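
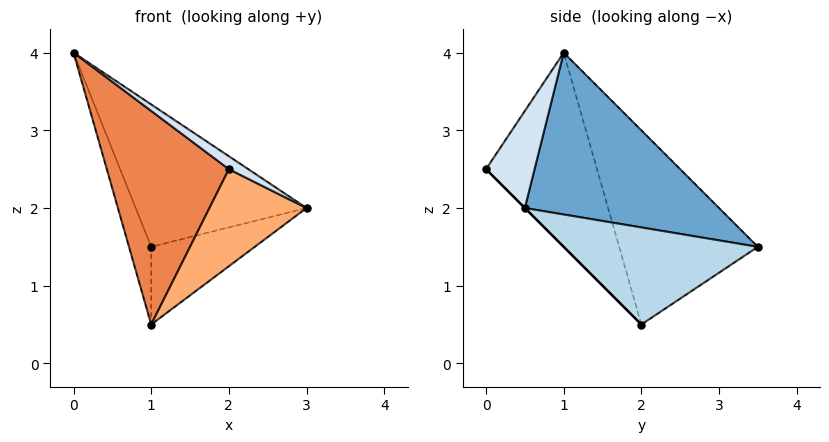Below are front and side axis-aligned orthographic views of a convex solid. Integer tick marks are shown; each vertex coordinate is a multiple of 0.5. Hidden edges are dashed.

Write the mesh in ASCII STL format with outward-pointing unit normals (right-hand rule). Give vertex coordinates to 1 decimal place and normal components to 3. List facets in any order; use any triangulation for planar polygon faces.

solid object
 facet normal 0.541 0.476 0.693
  outer loop
   vertex 1.0 3.5 1.5
   vertex 0.0 1.0 4.0
   vertex 3.0 0.5 2.0
  endloop
 endfacet
 facet normal -0.961 0.154 -0.231
  outer loop
   vertex 1.0 2.0 0.5
   vertex 0.0 1.0 4.0
   vertex 1.0 3.5 1.5
  endloop
 endfacet
 facet normal 0.721 0.384 -0.577
  outer loop
   vertex 1.0 2.0 0.5
   vertex 1.0 3.5 1.5
   vertex 3.0 0.5 2.0
  endloop
 endfacet
 facet normal 0.518 -0.207 0.830
  outer loop
   vertex 2.0 0.0 2.5
   vertex 3.0 0.5 2.0
   vertex 0.0 1.0 4.0
  endloop
 endfacet
 facet normal -0.624 -0.686 -0.374
  outer loop
   vertex 2.0 0.0 2.5
   vertex 0.0 1.0 4.0
   vertex 1.0 2.0 0.5
  endloop
 endfacet
 facet normal 0.000 -0.707 -0.707
  outer loop
   vertex 2.0 0.0 2.5
   vertex 1.0 2.0 0.5
   vertex 3.0 0.5 2.0
  endloop
 endfacet
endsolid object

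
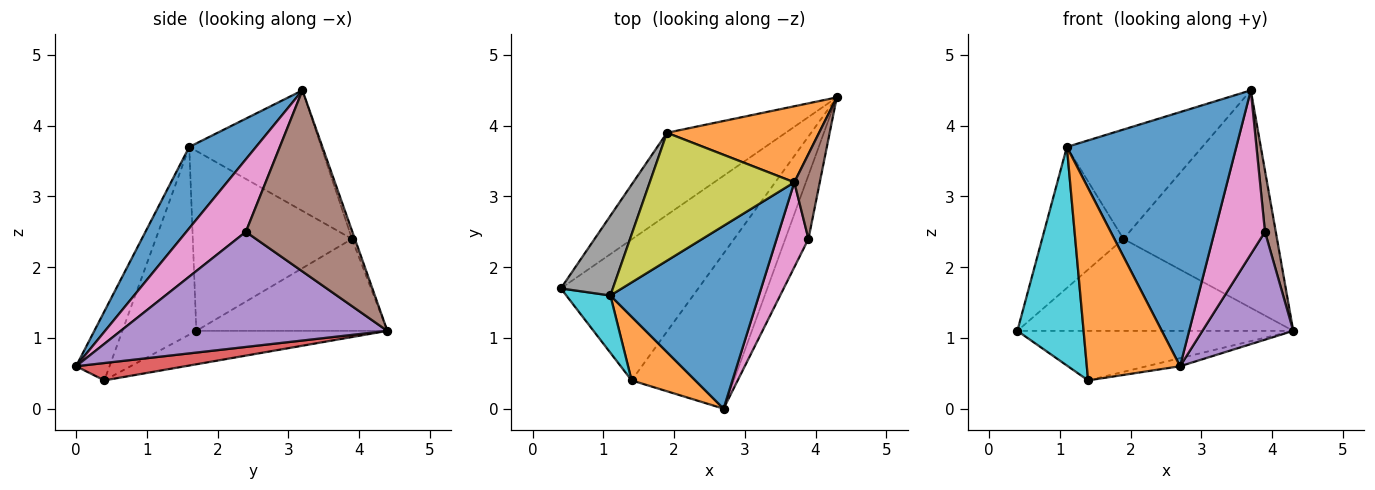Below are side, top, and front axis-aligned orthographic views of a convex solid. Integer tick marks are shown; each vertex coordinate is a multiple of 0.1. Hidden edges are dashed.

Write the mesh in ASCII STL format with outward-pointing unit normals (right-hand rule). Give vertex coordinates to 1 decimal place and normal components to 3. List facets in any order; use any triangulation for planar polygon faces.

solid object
 facet normal -0.459 0.663 -0.592
  outer loop
   vertex 1.9 3.9 2.4
   vertex 4.3 4.4 1.1
   vertex 0.4 1.7 1.1
  endloop
 endfacet
 facet normal -0.018 0.944 0.330
  outer loop
   vertex 1.9 3.9 2.4
   vertex 3.7 3.2 4.5
   vertex 4.3 4.4 1.1
  endloop
 endfacet
 facet normal -0.224 0.323 -0.920
  outer loop
   vertex 1.4 0.4 0.4
   vertex 0.4 1.7 1.1
   vertex 4.3 4.4 1.1
  endloop
 endfacet
 facet normal 0.167 0.051 -0.985
  outer loop
   vertex 1.4 0.4 0.4
   vertex 4.3 4.4 1.1
   vertex 2.7 0.0 0.6
  endloop
 endfacet
 facet normal 0.930 -0.317 -0.187
  outer loop
   vertex 3.9 2.4 2.5
   vertex 2.7 0.0 0.6
   vertex 4.3 4.4 1.1
  endloop
 endfacet
 facet normal 0.985 -0.100 0.139
  outer loop
   vertex 3.9 2.4 2.5
   vertex 4.3 4.4 1.1
   vertex 3.7 3.2 4.5
  endloop
 endfacet
 facet normal 0.723 -0.613 0.318
  outer loop
   vertex 3.9 2.4 2.5
   vertex 3.7 3.2 4.5
   vertex 2.7 0.0 0.6
  endloop
 endfacet
 facet normal -0.862 0.441 0.249
  outer loop
   vertex 1.1 1.6 3.7
   vertex 1.9 3.9 2.4
   vertex 0.4 1.7 1.1
  endloop
 endfacet
 facet normal -0.535 0.549 0.642
  outer loop
   vertex 1.1 1.6 3.7
   vertex 3.7 3.2 4.5
   vertex 1.9 3.9 2.4
  endloop
 endfacet
 facet normal -0.734 -0.657 0.172
  outer loop
   vertex 1.1 1.6 3.7
   vertex 0.4 1.7 1.1
   vertex 1.4 0.4 0.4
  endloop
 endfacet
 facet normal 0.305 -0.773 0.556
  outer loop
   vertex 1.1 1.6 3.7
   vertex 2.7 0.0 0.6
   vertex 3.7 3.2 4.5
  endloop
 endfacet
 facet normal -0.322 -0.899 0.297
  outer loop
   vertex 1.1 1.6 3.7
   vertex 1.4 0.4 0.4
   vertex 2.7 0.0 0.6
  endloop
 endfacet
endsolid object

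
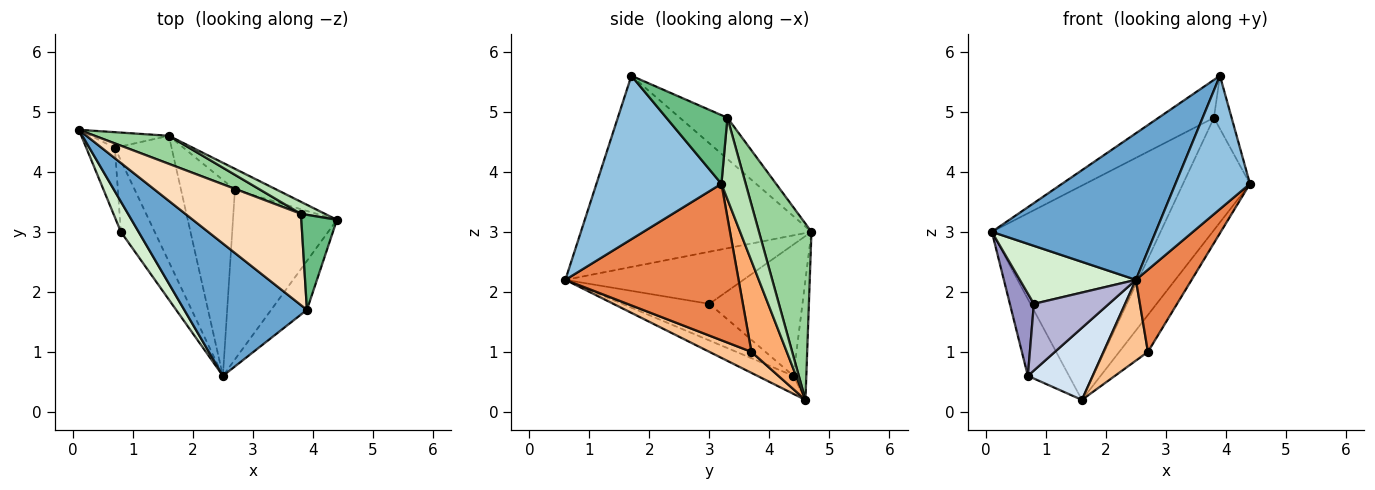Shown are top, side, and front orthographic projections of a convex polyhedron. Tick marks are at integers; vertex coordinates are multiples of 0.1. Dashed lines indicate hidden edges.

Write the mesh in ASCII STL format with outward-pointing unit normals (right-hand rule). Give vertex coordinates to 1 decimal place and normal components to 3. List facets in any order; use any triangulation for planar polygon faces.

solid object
 facet normal -0.722 -0.513 0.463
  outer loop
   vertex 3.9 1.7 5.6
   vertex 0.1 4.7 3.0
   vertex 2.5 0.6 2.2
  endloop
 endfacet
 facet normal 0.844 -0.503 -0.185
  outer loop
   vertex 3.9 1.7 5.6
   vertex 2.5 0.6 2.2
   vertex 4.4 3.2 3.8
  endloop
 endfacet
 facet normal -0.293 0.937 -0.190
  outer loop
   vertex 0.7 4.4 0.6
   vertex 0.1 4.7 3.0
   vertex 1.6 4.6 0.2
  endloop
 endfacet
 facet normal -0.266 -0.478 -0.837
  outer loop
   vertex 0.7 4.4 0.6
   vertex 1.6 4.6 0.2
   vertex 2.5 0.6 2.2
  endloop
 endfacet
 facet normal 0.804 -0.259 -0.535
  outer loop
   vertex 2.7 3.7 1.0
   vertex 4.4 3.2 3.8
   vertex 2.5 0.6 2.2
  endloop
 endfacet
 facet normal 0.731 0.593 -0.338
  outer loop
   vertex 2.7 3.7 1.0
   vertex 1.6 4.6 0.2
   vertex 4.4 3.2 3.8
  endloop
 endfacet
 facet normal 0.339 -0.359 -0.870
  outer loop
   vertex 2.7 3.7 1.0
   vertex 2.5 0.6 2.2
   vertex 1.6 4.6 0.2
  endloop
 endfacet
 facet normal -0.313 0.364 0.877
  outer loop
   vertex 3.8 3.3 4.9
   vertex 0.1 4.7 3.0
   vertex 3.9 1.7 5.6
  endloop
 endfacet
 facet normal 0.860 0.249 0.446
  outer loop
   vertex 3.8 3.3 4.9
   vertex 3.9 1.7 5.6
   vertex 4.4 3.2 3.8
  endloop
 endfacet
 facet normal 0.295 0.947 0.124
  outer loop
   vertex 3.8 3.3 4.9
   vertex 1.6 4.6 0.2
   vertex 0.1 4.7 3.0
  endloop
 endfacet
 facet normal 0.339 0.935 0.100
  outer loop
   vertex 3.8 3.3 4.9
   vertex 4.4 3.2 3.8
   vertex 1.6 4.6 0.2
  endloop
 endfacet
 facet normal -0.806 -0.525 0.274
  outer loop
   vertex 0.8 3.0 1.8
   vertex 2.5 0.6 2.2
   vertex 0.1 4.7 3.0
  endloop
 endfacet
 facet normal -0.947 -0.245 -0.206
  outer loop
   vertex 0.8 3.0 1.8
   vertex 0.1 4.7 3.0
   vertex 0.7 4.4 0.6
  endloop
 endfacet
 facet normal -0.621 -0.535 -0.573
  outer loop
   vertex 0.8 3.0 1.8
   vertex 0.7 4.4 0.6
   vertex 2.5 0.6 2.2
  endloop
 endfacet
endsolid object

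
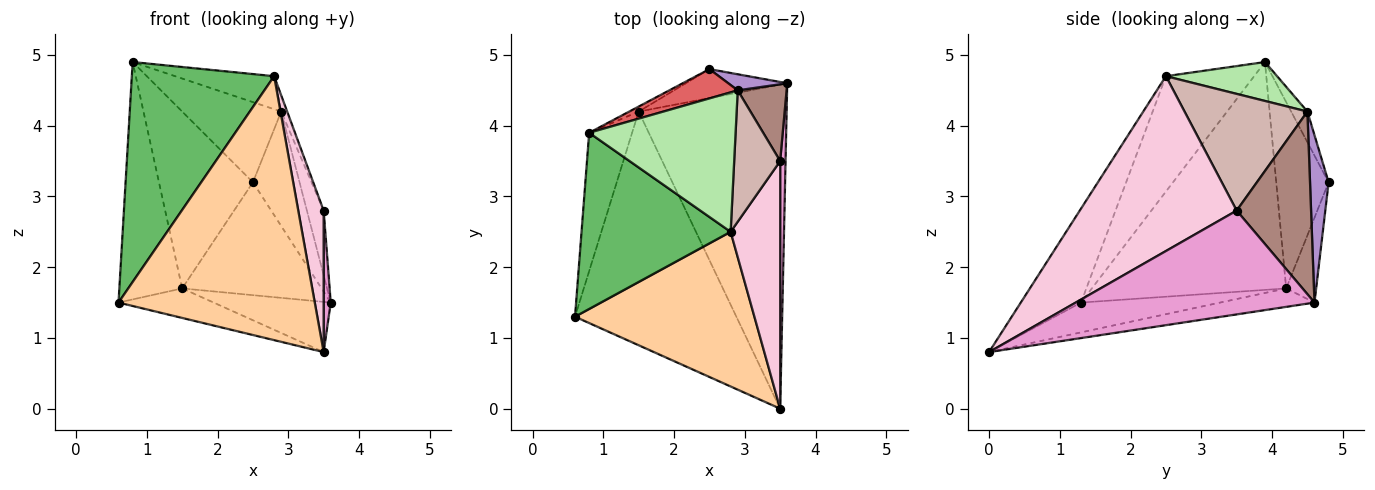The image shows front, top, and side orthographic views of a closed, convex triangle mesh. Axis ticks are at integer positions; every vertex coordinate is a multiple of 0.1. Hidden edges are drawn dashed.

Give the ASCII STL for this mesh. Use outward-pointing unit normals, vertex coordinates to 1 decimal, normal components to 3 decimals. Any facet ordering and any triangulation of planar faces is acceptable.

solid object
 facet normal -0.180 0.123 -0.976
  outer loop
   vertex 1.5 4.2 1.7
   vertex 3.5 0.0 0.8
   vertex 0.6 1.3 1.5
  endloop
 endfacet
 facet normal -0.122 0.152 -0.981
  outer loop
   vertex 1.5 4.2 1.7
   vertex 3.6 4.6 1.5
   vertex 3.5 0.0 0.8
  endloop
 endfacet
 facet normal -0.937 0.303 -0.176
  outer loop
   vertex 1.5 4.2 1.7
   vertex 0.6 1.3 1.5
   vertex 0.8 3.9 4.9
  endloop
 endfacet
 facet normal -0.256 -0.834 0.489
  outer loop
   vertex 2.8 2.5 4.7
   vertex 0.6 1.3 1.5
   vertex 3.5 0.0 0.8
  endloop
 endfacet
 facet normal -0.435 -0.703 0.563
  outer loop
   vertex 2.8 2.5 4.7
   vertex 0.8 3.9 4.9
   vertex 0.6 1.3 1.5
  endloop
 endfacet
 facet normal 0.250 0.223 0.942
  outer loop
   vertex 2.8 2.5 4.7
   vertex 2.9 4.5 4.2
   vertex 0.8 3.9 4.9
  endloop
 endfacet
 facet normal -0.152 0.928 0.339
  outer loop
   vertex 2.5 4.8 3.2
   vertex 0.8 3.9 4.9
   vertex 2.9 4.5 4.2
  endloop
 endfacet
 facet normal -0.487 0.873 -0.025
  outer loop
   vertex 2.5 4.8 3.2
   vertex 1.5 4.2 1.7
   vertex 0.8 3.9 4.9
  endloop
 endfacet
 facet normal 0.367 0.921 0.129
  outer loop
   vertex 2.5 4.8 3.2
   vertex 2.9 4.5 4.2
   vertex 3.6 4.6 1.5
  endloop
 endfacet
 facet normal -0.204 0.948 -0.243
  outer loop
   vertex 2.5 4.8 3.2
   vertex 3.6 4.6 1.5
   vertex 1.5 4.2 1.7
  endloop
 endfacet
 facet normal 0.944 0.213 0.253
  outer loop
   vertex 3.5 3.5 2.8
   vertex 3.6 4.6 1.5
   vertex 2.9 4.5 4.2
  endloop
 endfacet
 facet normal 0.929 0.045 0.366
  outer loop
   vertex 3.5 3.5 2.8
   vertex 2.9 4.5 4.2
   vertex 2.8 2.5 4.7
  endloop
 endfacet
 facet normal 0.998 -0.030 0.052
  outer loop
   vertex 3.5 3.5 2.8
   vertex 3.5 0.0 0.8
   vertex 3.6 4.6 1.5
  endloop
 endfacet
 facet normal 0.951 -0.154 0.269
  outer loop
   vertex 3.5 3.5 2.8
   vertex 2.8 2.5 4.7
   vertex 3.5 0.0 0.8
  endloop
 endfacet
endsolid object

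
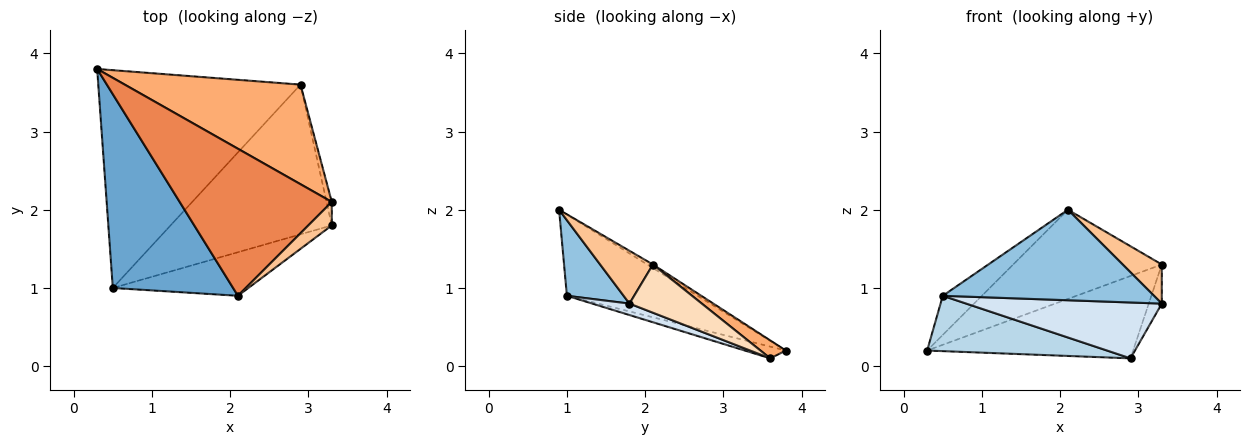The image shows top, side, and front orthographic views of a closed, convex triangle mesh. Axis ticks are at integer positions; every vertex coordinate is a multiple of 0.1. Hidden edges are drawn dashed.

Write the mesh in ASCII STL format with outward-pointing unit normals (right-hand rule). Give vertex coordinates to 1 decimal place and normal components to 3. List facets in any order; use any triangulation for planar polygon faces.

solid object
 facet normal -0.552 0.165 0.818
  outer loop
   vertex 0.5 1.0 0.9
   vertex 2.1 0.9 2.0
   vertex 0.3 3.8 0.2
  endloop
 endfacet
 facet normal 0.235 -0.876 -0.422
  outer loop
   vertex 0.5 1.0 0.9
   vertex 3.3 1.8 0.8
   vertex 2.1 0.9 2.0
  endloop
 endfacet
 facet normal -0.056 -0.246 -0.968
  outer loop
   vertex 0.5 1.0 0.9
   vertex 0.3 3.8 0.2
   vertex 2.9 3.6 0.1
  endloop
 endfacet
 facet normal 0.066 -0.349 -0.935
  outer loop
   vertex 0.5 1.0 0.9
   vertex 2.9 3.6 0.1
   vertex 3.3 1.8 0.8
  endloop
 endfacet
 facet normal -0.020 0.518 0.855
  outer loop
   vertex 3.3 2.1 1.3
   vertex 0.3 3.8 0.2
   vertex 2.1 0.9 2.0
  endloop
 endfacet
 facet normal 0.078 0.635 0.768
  outer loop
   vertex 3.3 2.1 1.3
   vertex 2.9 3.6 0.1
   vertex 0.3 3.8 0.2
  endloop
 endfacet
 facet normal 0.757 -0.561 0.336
  outer loop
   vertex 3.3 2.1 1.3
   vertex 2.1 0.9 2.0
   vertex 3.3 1.8 0.8
  endloop
 endfacet
 facet normal 0.979 0.176 -0.106
  outer loop
   vertex 3.3 2.1 1.3
   vertex 3.3 1.8 0.8
   vertex 2.9 3.6 0.1
  endloop
 endfacet
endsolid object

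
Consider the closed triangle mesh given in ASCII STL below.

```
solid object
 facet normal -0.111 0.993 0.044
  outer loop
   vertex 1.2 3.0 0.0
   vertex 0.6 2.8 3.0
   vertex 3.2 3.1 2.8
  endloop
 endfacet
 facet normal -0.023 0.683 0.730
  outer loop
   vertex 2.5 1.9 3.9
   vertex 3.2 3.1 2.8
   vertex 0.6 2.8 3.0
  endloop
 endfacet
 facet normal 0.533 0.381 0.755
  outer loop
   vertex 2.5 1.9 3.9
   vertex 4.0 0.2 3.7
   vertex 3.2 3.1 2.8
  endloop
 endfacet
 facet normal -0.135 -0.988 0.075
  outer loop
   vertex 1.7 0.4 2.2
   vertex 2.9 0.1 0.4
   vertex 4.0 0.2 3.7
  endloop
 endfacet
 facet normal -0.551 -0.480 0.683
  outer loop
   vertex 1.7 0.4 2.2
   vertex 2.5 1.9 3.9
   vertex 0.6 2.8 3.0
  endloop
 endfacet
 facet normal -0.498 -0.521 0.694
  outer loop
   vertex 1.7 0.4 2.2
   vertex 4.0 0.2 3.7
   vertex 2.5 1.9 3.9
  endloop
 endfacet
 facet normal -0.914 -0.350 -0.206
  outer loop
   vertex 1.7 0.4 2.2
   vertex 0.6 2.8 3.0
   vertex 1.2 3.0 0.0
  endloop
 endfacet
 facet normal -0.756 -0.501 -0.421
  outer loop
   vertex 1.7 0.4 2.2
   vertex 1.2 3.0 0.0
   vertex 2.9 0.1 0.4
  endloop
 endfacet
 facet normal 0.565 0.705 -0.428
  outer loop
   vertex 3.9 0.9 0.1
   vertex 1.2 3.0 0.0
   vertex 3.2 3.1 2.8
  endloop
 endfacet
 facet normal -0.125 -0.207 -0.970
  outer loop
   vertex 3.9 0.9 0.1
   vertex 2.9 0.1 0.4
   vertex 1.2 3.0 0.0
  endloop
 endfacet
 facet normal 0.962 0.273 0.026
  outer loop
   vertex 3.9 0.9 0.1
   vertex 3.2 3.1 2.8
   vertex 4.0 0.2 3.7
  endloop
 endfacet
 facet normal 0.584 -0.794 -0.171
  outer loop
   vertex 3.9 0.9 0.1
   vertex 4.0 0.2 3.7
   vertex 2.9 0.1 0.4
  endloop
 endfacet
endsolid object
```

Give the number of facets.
12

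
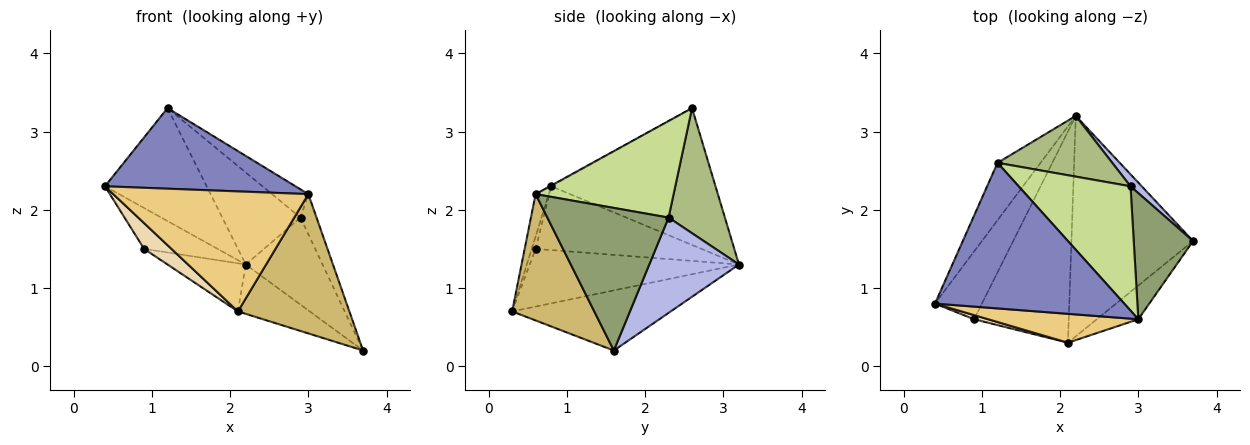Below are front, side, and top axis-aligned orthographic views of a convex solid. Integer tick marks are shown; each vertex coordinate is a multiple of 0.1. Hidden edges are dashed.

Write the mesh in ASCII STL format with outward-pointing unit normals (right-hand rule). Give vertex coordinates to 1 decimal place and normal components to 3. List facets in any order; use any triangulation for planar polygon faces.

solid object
 facet normal -0.821 0.509 -0.258
  outer loop
   vertex 1.2 2.6 3.3
   vertex 2.2 3.2 1.3
   vertex 0.4 0.8 2.3
  endloop
 endfacet
 facet normal -0.004 -0.484 0.875
  outer loop
   vertex 3.0 0.6 2.2
   vertex 1.2 2.6 3.3
   vertex 0.4 0.8 2.3
  endloop
 endfacet
 facet normal -0.759 0.336 -0.558
  outer loop
   vertex 0.9 0.6 1.5
   vertex 0.4 0.8 2.3
   vertex 2.2 3.2 1.3
  endloop
 endfacet
 facet normal 0.757 0.648 0.089
  outer loop
   vertex 2.9 2.3 1.9
   vertex 3.7 1.6 0.2
   vertex 2.2 3.2 1.3
  endloop
 endfacet
 facet normal 0.916 0.121 0.381
  outer loop
   vertex 2.9 2.3 1.9
   vertex 3.0 0.6 2.2
   vertex 3.7 1.6 0.2
  endloop
 endfacet
 facet normal 0.515 0.715 0.472
  outer loop
   vertex 2.9 2.3 1.9
   vertex 2.2 3.2 1.3
   vertex 1.2 2.6 3.3
  endloop
 endfacet
 facet normal 0.644 0.170 0.746
  outer loop
   vertex 2.9 2.3 1.9
   vertex 1.2 2.6 3.3
   vertex 3.0 0.6 2.2
  endloop
 endfacet
 facet normal -0.435 0.197 -0.879
  outer loop
   vertex 2.1 0.3 0.7
   vertex 2.2 3.2 1.3
   vertex 3.7 1.6 0.2
  endloop
 endfacet
 facet normal -0.511 0.191 -0.838
  outer loop
   vertex 2.1 0.3 0.7
   vertex 0.9 0.6 1.5
   vertex 2.2 3.2 1.3
  endloop
 endfacet
 facet normal 0.582 -0.790 -0.191
  outer loop
   vertex 2.1 0.3 0.7
   vertex 3.7 1.6 0.2
   vertex 3.0 0.6 2.2
  endloop
 endfacet
 facet normal -0.066 -0.970 0.233
  outer loop
   vertex 2.1 0.3 0.7
   vertex 3.0 0.6 2.2
   vertex 0.4 0.8 2.3
  endloop
 endfacet
 facet normal -0.140 -0.978 0.157
  outer loop
   vertex 2.1 0.3 0.7
   vertex 0.4 0.8 2.3
   vertex 0.9 0.6 1.5
  endloop
 endfacet
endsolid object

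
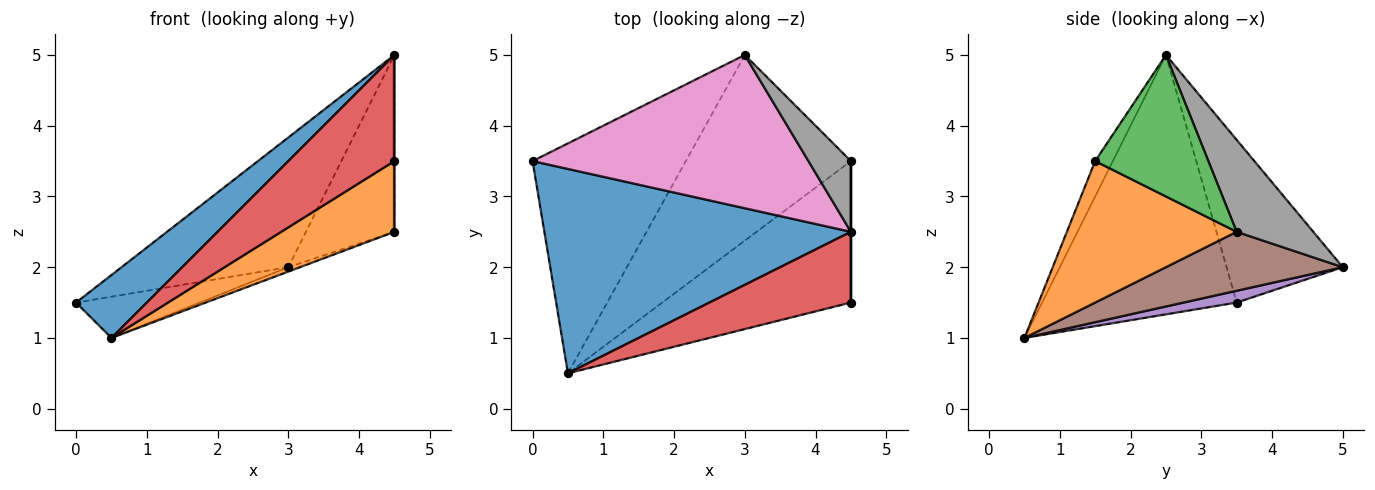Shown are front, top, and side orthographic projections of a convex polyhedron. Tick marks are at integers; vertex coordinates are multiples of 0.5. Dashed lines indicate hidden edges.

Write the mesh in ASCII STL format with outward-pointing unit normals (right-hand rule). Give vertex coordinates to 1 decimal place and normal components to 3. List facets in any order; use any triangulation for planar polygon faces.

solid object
 facet normal -0.629 -0.229 0.743
  outer loop
   vertex 4.5 2.5 5.0
   vertex 0.0 3.5 1.5
   vertex 0.5 0.5 1.0
  endloop
 endfacet
 facet normal 0.557 -0.371 -0.743
  outer loop
   vertex 4.5 1.5 3.5
   vertex 0.5 0.5 1.0
   vertex 4.5 3.5 2.5
  endloop
 endfacet
 facet normal 1.000 0.000 0.000
  outer loop
   vertex 4.5 1.5 3.5
   vertex 4.5 3.5 2.5
   vertex 4.5 2.5 5.0
  endloop
 endfacet
 facet normal -0.137 -0.824 0.549
  outer loop
   vertex 4.5 1.5 3.5
   vertex 4.5 2.5 5.0
   vertex 0.5 0.5 1.0
  endloop
 endfacet
 facet normal 0.075 0.176 -0.981
  outer loop
   vertex 3.0 5.0 2.0
   vertex 0.5 0.5 1.0
   vertex 0.0 3.5 1.5
  endloop
 endfacet
 facet normal 0.336 0.022 -0.942
  outer loop
   vertex 3.0 5.0 2.0
   vertex 4.5 3.5 2.5
   vertex 0.5 0.5 1.0
  endloop
 endfacet
 facet normal -0.411 0.589 0.696
  outer loop
   vertex 3.0 5.0 2.0
   vertex 0.0 3.5 1.5
   vertex 4.5 2.5 5.0
  endloop
 endfacet
 facet normal 0.627 0.723 0.289
  outer loop
   vertex 3.0 5.0 2.0
   vertex 4.5 2.5 5.0
   vertex 4.5 3.5 2.5
  endloop
 endfacet
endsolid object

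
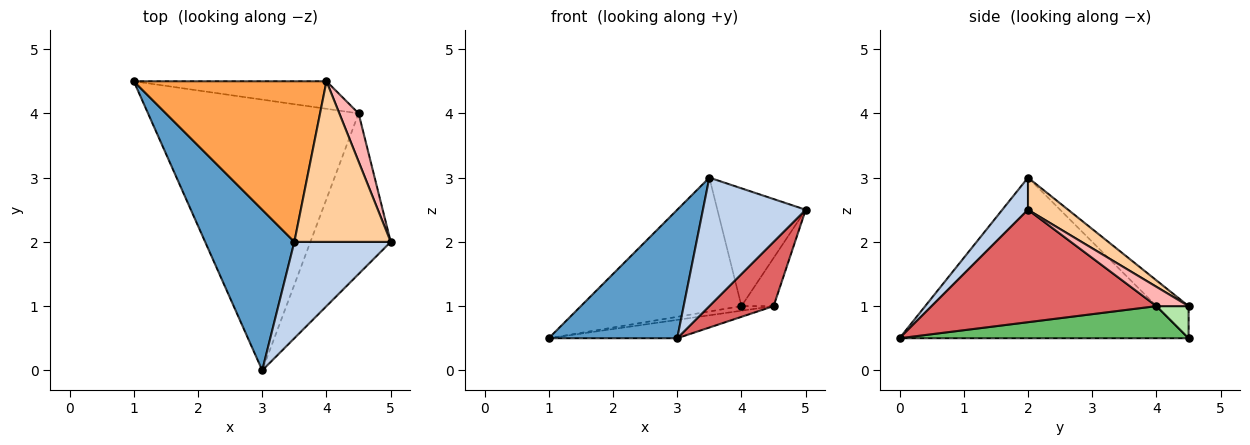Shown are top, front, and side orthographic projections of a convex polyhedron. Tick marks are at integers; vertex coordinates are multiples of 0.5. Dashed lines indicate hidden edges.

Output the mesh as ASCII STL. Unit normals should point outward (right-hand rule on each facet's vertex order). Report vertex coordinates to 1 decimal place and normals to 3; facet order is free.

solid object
 facet normal -0.815 -0.362 0.453
  outer loop
   vertex 3.5 2.0 3.0
   vertex 1.0 4.5 0.5
   vertex 3.0 0.0 0.5
  endloop
 endfacet
 facet normal 0.196 -0.784 0.588
  outer loop
   vertex 3.5 2.0 3.0
   vertex 3.0 0.0 0.5
   vertex 5.0 2.0 2.5
  endloop
 endfacet
 facet normal -0.127 0.635 0.762
  outer loop
   vertex 3.5 2.0 3.0
   vertex 4.0 4.5 1.0
   vertex 1.0 4.5 0.5
  endloop
 endfacet
 facet normal 0.260 0.571 0.779
  outer loop
   vertex 3.5 2.0 3.0
   vertex 5.0 2.0 2.5
   vertex 4.0 4.5 1.0
  endloop
 endfacet
 facet normal 0.150 0.067 -0.986
  outer loop
   vertex 4.5 4.0 1.0
   vertex 3.0 0.0 0.5
   vertex 1.0 4.5 0.5
  endloop
 endfacet
 facet normal 0.162 0.162 -0.973
  outer loop
   vertex 4.5 4.0 1.0
   vertex 1.0 4.5 0.5
   vertex 4.0 4.5 1.0
  endloop
 endfacet
 facet normal 0.793 -0.226 -0.566
  outer loop
   vertex 4.5 4.0 1.0
   vertex 5.0 2.0 2.5
   vertex 3.0 0.0 0.5
  endloop
 endfacet
 facet normal 0.577 0.577 0.577
  outer loop
   vertex 4.5 4.0 1.0
   vertex 4.0 4.5 1.0
   vertex 5.0 2.0 2.5
  endloop
 endfacet
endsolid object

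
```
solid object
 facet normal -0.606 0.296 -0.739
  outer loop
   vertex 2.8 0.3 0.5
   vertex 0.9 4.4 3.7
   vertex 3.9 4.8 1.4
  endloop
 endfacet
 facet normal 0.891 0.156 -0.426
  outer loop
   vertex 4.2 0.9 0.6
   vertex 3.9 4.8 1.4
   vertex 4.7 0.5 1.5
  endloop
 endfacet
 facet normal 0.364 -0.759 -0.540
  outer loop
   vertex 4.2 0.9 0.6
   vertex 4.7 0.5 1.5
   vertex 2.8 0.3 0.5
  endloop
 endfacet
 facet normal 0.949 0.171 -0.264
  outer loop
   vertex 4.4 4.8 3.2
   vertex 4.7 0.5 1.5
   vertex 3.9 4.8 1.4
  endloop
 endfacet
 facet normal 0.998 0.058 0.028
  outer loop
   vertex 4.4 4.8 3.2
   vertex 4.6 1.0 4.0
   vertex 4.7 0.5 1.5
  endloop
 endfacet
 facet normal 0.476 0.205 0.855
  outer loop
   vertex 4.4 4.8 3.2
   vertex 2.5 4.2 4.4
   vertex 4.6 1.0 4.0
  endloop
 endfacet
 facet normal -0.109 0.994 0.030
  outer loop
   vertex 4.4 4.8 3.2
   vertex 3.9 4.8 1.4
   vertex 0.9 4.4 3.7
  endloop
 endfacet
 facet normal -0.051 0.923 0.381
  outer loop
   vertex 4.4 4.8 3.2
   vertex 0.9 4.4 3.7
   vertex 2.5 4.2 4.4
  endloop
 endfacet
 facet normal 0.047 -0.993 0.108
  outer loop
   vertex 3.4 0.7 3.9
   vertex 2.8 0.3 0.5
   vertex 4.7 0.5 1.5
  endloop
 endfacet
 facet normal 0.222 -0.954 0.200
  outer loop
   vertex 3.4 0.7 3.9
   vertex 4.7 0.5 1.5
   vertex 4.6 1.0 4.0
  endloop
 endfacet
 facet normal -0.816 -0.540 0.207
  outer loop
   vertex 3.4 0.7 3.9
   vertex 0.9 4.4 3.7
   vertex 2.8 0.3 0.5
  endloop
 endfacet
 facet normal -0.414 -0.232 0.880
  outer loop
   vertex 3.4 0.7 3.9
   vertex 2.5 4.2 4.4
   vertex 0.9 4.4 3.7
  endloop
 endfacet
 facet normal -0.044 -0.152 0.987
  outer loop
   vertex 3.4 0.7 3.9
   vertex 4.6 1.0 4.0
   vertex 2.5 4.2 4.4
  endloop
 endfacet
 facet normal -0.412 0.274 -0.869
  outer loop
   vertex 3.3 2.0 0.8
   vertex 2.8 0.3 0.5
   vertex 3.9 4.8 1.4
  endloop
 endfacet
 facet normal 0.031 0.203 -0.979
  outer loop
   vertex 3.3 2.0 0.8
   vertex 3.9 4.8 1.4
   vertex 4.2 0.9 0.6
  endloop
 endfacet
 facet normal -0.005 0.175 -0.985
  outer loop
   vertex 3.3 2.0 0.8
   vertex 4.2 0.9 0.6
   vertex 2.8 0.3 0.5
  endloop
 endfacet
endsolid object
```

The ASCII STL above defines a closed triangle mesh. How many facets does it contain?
16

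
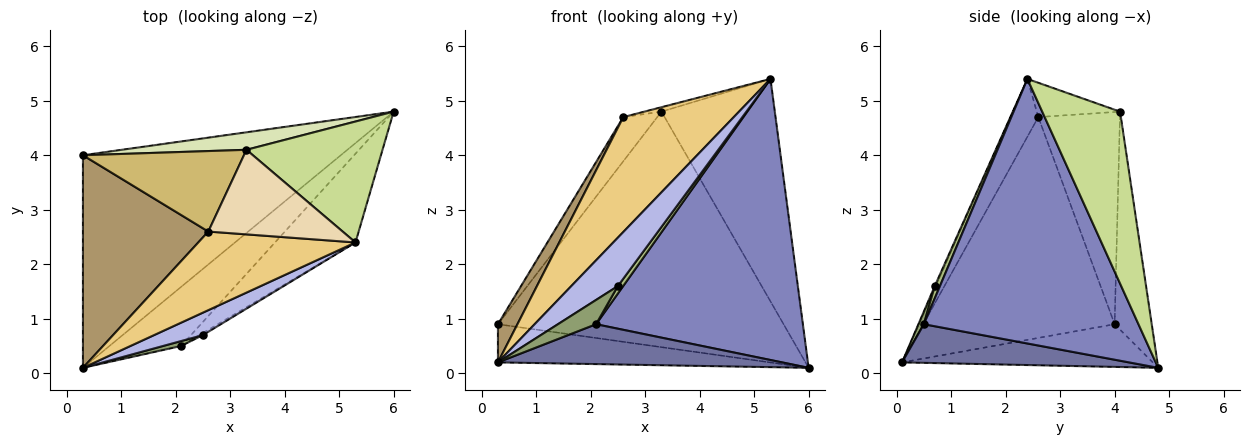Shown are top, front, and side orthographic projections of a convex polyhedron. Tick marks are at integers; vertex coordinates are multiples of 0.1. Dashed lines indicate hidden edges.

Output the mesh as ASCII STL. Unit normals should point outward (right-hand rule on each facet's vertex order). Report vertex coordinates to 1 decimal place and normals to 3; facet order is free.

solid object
 facet normal 0.408 -0.511 -0.757
  outer loop
   vertex 2.1 0.5 0.9
   vertex 0.3 0.1 0.2
   vertex 6.0 4.8 0.1
  endloop
 endfacet
 facet normal 0.703 -0.678 -0.214
  outer loop
   vertex 2.1 0.5 0.9
   vertex 6.0 4.8 0.1
   vertex 5.3 2.4 5.4
  endloop
 endfacet
 facet normal -0.161 0.174 -0.971
  outer loop
   vertex 0.3 4.0 0.9
   vertex 6.0 4.8 0.1
   vertex 0.3 0.1 0.2
  endloop
 endfacet
 facet normal -0.020 -0.907 0.421
  outer loop
   vertex 2.5 0.7 1.6
   vertex 5.3 2.4 5.4
   vertex 0.3 0.1 0.2
  endloop
 endfacet
 facet normal 0.139 -0.970 0.198
  outer loop
   vertex 2.5 0.7 1.6
   vertex 0.3 0.1 0.2
   vertex 2.1 0.5 0.9
  endloop
 endfacet
 facet normal 0.686 -0.702 -0.191
  outer loop
   vertex 2.5 0.7 1.6
   vertex 2.1 0.5 0.9
   vertex 5.3 2.4 5.4
  endloop
 endfacet
 facet normal 0.517 0.752 0.409
  outer loop
   vertex 3.3 4.1 4.8
   vertex 5.3 2.4 5.4
   vertex 6.0 4.8 0.1
  endloop
 endfacet
 facet normal -0.128 0.989 0.073
  outer loop
   vertex 3.3 4.1 4.8
   vertex 6.0 4.8 0.1
   vertex 0.3 4.0 0.9
  endloop
 endfacet
 facet normal -0.866 -0.088 0.492
  outer loop
   vertex 2.6 2.6 4.7
   vertex 0.3 4.0 0.9
   vertex 0.3 0.1 0.2
  endloop
 endfacet
 facet normal -0.756 0.315 0.574
  outer loop
   vertex 2.6 2.6 4.7
   vertex 3.3 4.1 4.8
   vertex 0.3 4.0 0.9
  endloop
 endfacet
 facet normal -0.203 -0.808 0.553
  outer loop
   vertex 2.6 2.6 4.7
   vertex 0.3 0.1 0.2
   vertex 5.3 2.4 5.4
  endloop
 endfacet
 facet normal -0.247 0.051 0.968
  outer loop
   vertex 2.6 2.6 4.7
   vertex 5.3 2.4 5.4
   vertex 3.3 4.1 4.8
  endloop
 endfacet
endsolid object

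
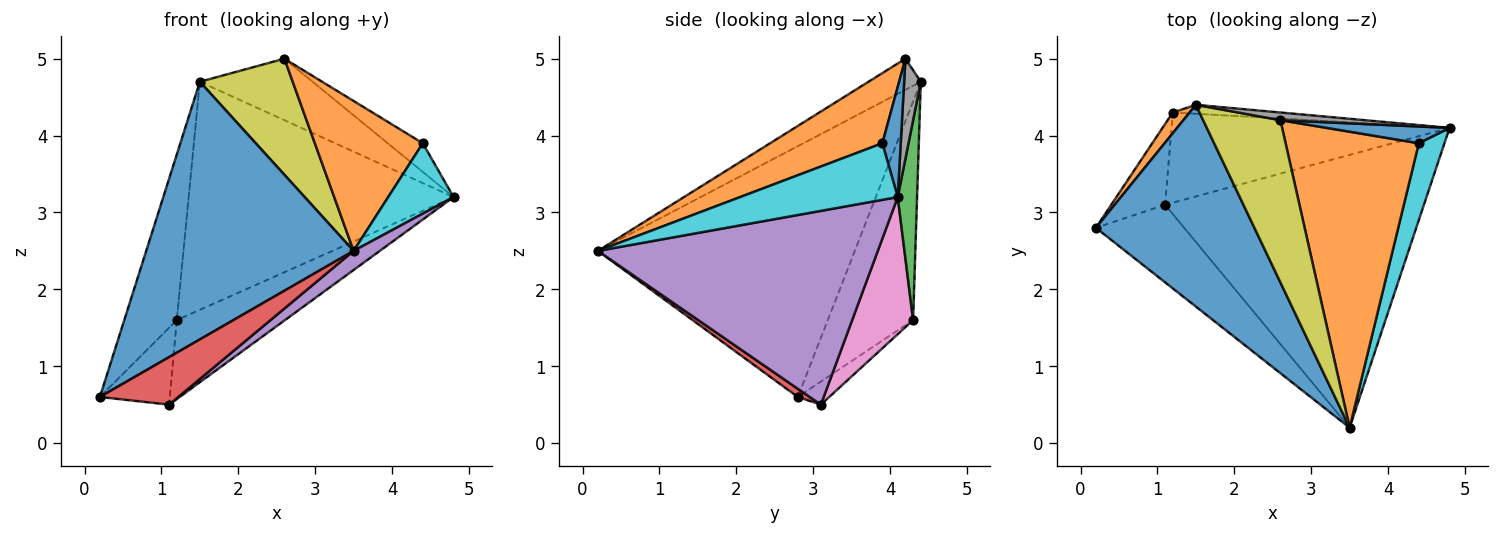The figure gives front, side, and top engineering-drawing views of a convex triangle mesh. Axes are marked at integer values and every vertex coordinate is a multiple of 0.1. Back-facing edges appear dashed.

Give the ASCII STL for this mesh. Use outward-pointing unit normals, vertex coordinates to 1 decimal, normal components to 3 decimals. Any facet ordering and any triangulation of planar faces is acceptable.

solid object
 facet normal -0.698 -0.564 0.441
  outer loop
   vertex 1.5 4.4 4.7
   vertex 0.2 2.8 0.6
   vertex 3.5 0.2 2.5
  endloop
 endfacet
 facet normal -0.850 0.523 0.065
  outer loop
   vertex 1.2 4.3 1.6
   vertex 0.2 2.8 0.6
   vertex 1.5 4.4 4.7
  endloop
 endfacet
 facet normal 0.073 0.997 -0.039
  outer loop
   vertex 1.2 4.3 1.6
   vertex 1.5 4.4 4.7
   vertex 4.8 4.1 3.2
  endloop
 endfacet
 facet normal 0.079 -0.521 -0.850
  outer loop
   vertex 1.1 3.1 0.5
   vertex 3.5 0.2 2.5
   vertex 0.2 2.8 0.6
  endloop
 endfacet
 facet normal 0.598 -0.056 -0.799
  outer loop
   vertex 1.1 3.1 0.5
   vertex 4.8 4.1 3.2
   vertex 3.5 0.2 2.5
  endloop
 endfacet
 facet normal -0.296 0.659 -0.692
  outer loop
   vertex 1.1 3.1 0.5
   vertex 0.2 2.8 0.6
   vertex 1.2 4.3 1.6
  endloop
 endfacet
 facet normal 0.348 0.618 -0.705
  outer loop
   vertex 1.1 3.1 0.5
   vertex 1.2 4.3 1.6
   vertex 4.8 4.1 3.2
  endloop
 endfacet
 facet normal 0.145 0.982 0.123
  outer loop
   vertex 2.6 4.2 5.0
   vertex 4.8 4.1 3.2
   vertex 1.5 4.4 4.7
  endloop
 endfacet
 facet normal -0.311 -0.553 0.773
  outer loop
   vertex 2.6 4.2 5.0
   vertex 1.5 4.4 4.7
   vertex 3.5 0.2 2.5
  endloop
 endfacet
 facet normal 0.852 -0.353 0.386
  outer loop
   vertex 4.4 3.9 3.9
   vertex 3.5 0.2 2.5
   vertex 4.8 4.1 3.2
  endloop
 endfacet
 facet normal 0.412 0.786 0.460
  outer loop
   vertex 4.4 3.9 3.9
   vertex 4.8 4.1 3.2
   vertex 2.6 4.2 5.0
  endloop
 endfacet
 facet normal 0.425 -0.409 0.807
  outer loop
   vertex 4.4 3.9 3.9
   vertex 2.6 4.2 5.0
   vertex 3.5 0.2 2.5
  endloop
 endfacet
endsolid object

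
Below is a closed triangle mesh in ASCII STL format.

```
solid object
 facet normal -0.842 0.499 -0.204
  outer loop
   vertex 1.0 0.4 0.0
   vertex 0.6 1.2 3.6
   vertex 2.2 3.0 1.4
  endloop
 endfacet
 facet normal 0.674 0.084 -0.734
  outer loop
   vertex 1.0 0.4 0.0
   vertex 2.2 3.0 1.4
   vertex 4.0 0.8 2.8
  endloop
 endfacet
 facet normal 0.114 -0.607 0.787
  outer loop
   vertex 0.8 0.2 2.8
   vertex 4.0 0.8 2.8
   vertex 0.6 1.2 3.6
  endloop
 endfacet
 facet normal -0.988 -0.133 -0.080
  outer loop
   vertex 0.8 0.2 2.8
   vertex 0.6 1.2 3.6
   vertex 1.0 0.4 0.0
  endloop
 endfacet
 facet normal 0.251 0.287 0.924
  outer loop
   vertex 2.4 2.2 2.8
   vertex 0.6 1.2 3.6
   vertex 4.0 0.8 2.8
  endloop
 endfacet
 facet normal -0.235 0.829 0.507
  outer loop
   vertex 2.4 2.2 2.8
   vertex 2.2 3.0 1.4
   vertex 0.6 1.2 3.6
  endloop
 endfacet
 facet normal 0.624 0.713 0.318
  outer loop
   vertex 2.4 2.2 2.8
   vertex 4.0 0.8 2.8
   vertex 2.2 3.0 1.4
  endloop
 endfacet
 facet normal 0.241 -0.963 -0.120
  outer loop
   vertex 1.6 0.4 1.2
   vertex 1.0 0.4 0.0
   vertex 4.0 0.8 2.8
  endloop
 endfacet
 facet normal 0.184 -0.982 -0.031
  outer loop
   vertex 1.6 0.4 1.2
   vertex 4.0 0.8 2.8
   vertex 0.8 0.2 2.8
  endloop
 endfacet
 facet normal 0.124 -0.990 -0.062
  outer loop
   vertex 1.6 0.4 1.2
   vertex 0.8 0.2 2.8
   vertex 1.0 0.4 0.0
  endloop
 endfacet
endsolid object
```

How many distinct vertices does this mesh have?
7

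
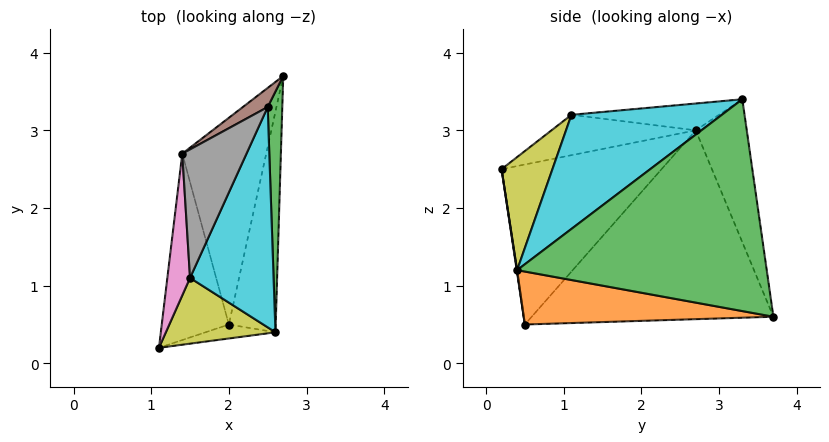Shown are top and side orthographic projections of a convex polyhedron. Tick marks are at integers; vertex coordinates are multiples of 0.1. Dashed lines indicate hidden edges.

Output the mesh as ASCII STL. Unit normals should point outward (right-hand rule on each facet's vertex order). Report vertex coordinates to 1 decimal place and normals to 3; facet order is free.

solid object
 facet normal 0.005 -0.989 -0.146
  outer loop
   vertex 2.6 0.4 1.2
   vertex 1.1 0.2 2.5
   vertex 2.0 0.5 0.5
  endloop
 endfacet
 facet normal 0.742 -0.142 -0.656
  outer loop
   vertex 2.6 0.4 1.2
   vertex 2.0 0.5 0.5
   vertex 2.7 3.7 0.6
  endloop
 endfacet
 facet normal 0.997 -0.018 0.069
  outer loop
   vertex 2.6 0.4 1.2
   vertex 2.7 3.7 0.6
   vertex 2.5 3.3 3.4
  endloop
 endfacet
 facet normal -0.906 0.185 -0.380
  outer loop
   vertex 1.4 2.7 3.0
   vertex 2.0 0.5 0.5
   vertex 1.1 0.2 2.5
  endloop
 endfacet
 facet normal -0.894 0.208 -0.397
  outer loop
   vertex 1.4 2.7 3.0
   vertex 2.7 3.7 0.6
   vertex 2.0 0.5 0.5
  endloop
 endfacet
 facet normal -0.501 0.861 0.087
  outer loop
   vertex 1.4 2.7 3.0
   vertex 2.5 3.3 3.4
   vertex 2.7 3.7 0.6
  endloop
 endfacet
 facet normal -0.872 0.007 0.490
  outer loop
   vertex 1.5 1.1 3.2
   vertex 1.4 2.7 3.0
   vertex 1.1 0.2 2.5
  endloop
 endfacet
 facet normal -0.384 0.091 0.919
  outer loop
   vertex 1.5 1.1 3.2
   vertex 2.5 3.3 3.4
   vertex 1.4 2.7 3.0
  endloop
 endfacet
 facet normal 0.544 -0.652 0.528
  outer loop
   vertex 1.5 1.1 3.2
   vertex 1.1 0.2 2.5
   vertex 2.6 0.4 1.2
  endloop
 endfacet
 facet normal 0.744 -0.388 0.545
  outer loop
   vertex 1.5 1.1 3.2
   vertex 2.6 0.4 1.2
   vertex 2.5 3.3 3.4
  endloop
 endfacet
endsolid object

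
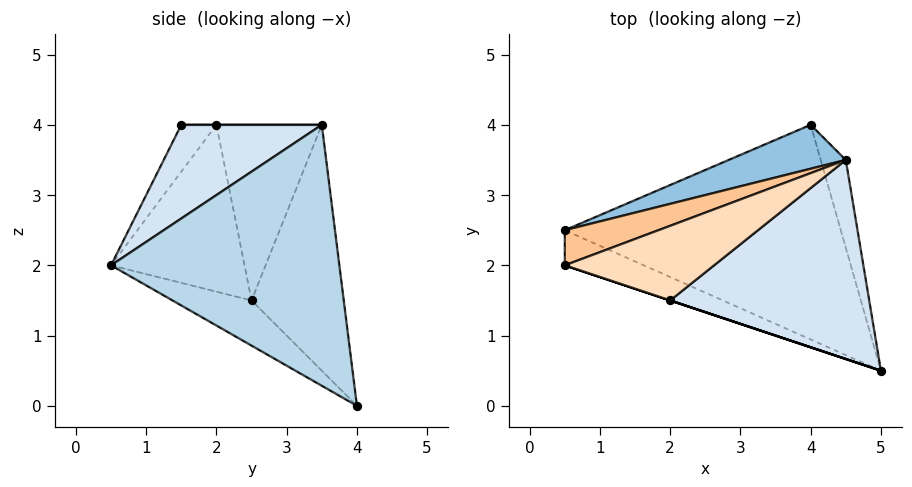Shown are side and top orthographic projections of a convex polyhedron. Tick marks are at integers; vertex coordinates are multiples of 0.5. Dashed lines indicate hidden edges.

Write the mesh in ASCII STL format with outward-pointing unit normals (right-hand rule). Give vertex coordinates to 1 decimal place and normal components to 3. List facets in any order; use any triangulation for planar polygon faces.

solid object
 facet normal -0.138 -0.521 -0.842
  outer loop
   vertex 4.0 4.0 0.0
   vertex 5.0 0.5 2.0
   vertex 0.5 2.5 1.5
  endloop
 endfacet
 facet normal -0.331 0.930 0.158
  outer loop
   vertex 4.5 3.5 4.0
   vertex 4.0 4.0 0.0
   vertex 0.5 2.5 1.5
  endloop
 endfacet
 facet normal 0.970 0.224 -0.093
  outer loop
   vertex 4.5 3.5 4.0
   vertex 5.0 0.5 2.0
   vertex 4.0 4.0 0.0
  endloop
 endfacet
 facet normal 0.376 -0.470 0.799
  outer loop
   vertex 4.5 3.5 4.0
   vertex 2.0 1.5 4.0
   vertex 5.0 0.5 2.0
  endloop
 endfacet
 facet normal -0.383 -0.906 -0.181
  outer loop
   vertex 0.5 2.0 4.0
   vertex 0.5 2.5 1.5
   vertex 5.0 0.5 2.0
  endloop
 endfacet
 facet normal -0.316 -0.949 0.000
  outer loop
   vertex 0.5 2.0 4.0
   vertex 5.0 0.5 2.0
   vertex 2.0 1.5 4.0
  endloop
 endfacet
 facet normal -0.345 0.920 0.184
  outer loop
   vertex 0.5 2.0 4.0
   vertex 4.5 3.5 4.0
   vertex 0.5 2.5 1.5
  endloop
 endfacet
 facet normal 0.000 0.000 1.000
  outer loop
   vertex 0.5 2.0 4.0
   vertex 2.0 1.5 4.0
   vertex 4.5 3.5 4.0
  endloop
 endfacet
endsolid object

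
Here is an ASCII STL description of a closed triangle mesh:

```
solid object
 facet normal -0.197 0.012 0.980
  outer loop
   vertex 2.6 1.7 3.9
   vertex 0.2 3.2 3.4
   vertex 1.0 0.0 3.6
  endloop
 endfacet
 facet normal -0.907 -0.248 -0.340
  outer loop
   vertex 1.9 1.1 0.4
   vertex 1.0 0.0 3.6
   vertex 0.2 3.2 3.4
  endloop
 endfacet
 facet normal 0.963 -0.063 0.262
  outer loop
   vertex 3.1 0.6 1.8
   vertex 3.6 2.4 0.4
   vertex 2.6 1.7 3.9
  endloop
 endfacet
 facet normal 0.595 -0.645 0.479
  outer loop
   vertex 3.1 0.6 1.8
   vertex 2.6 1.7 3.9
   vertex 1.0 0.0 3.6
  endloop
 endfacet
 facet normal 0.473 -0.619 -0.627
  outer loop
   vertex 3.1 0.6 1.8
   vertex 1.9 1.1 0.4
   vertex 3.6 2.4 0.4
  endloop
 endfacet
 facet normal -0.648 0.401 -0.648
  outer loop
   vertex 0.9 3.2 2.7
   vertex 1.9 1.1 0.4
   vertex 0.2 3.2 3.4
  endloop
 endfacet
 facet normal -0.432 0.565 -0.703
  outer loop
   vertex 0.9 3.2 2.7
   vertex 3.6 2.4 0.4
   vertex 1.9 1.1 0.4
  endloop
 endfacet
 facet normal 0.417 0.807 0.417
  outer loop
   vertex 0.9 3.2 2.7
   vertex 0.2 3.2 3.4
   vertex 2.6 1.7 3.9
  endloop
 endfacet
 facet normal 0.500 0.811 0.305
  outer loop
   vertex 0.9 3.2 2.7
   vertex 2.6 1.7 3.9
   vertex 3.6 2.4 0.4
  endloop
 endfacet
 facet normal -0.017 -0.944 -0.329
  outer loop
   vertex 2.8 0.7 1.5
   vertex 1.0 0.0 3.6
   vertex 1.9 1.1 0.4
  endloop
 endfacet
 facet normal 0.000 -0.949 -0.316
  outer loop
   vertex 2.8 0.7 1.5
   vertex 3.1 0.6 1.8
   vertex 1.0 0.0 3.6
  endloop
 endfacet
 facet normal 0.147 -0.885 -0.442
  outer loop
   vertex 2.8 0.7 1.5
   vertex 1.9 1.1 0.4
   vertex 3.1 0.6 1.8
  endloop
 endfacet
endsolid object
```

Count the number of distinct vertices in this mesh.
8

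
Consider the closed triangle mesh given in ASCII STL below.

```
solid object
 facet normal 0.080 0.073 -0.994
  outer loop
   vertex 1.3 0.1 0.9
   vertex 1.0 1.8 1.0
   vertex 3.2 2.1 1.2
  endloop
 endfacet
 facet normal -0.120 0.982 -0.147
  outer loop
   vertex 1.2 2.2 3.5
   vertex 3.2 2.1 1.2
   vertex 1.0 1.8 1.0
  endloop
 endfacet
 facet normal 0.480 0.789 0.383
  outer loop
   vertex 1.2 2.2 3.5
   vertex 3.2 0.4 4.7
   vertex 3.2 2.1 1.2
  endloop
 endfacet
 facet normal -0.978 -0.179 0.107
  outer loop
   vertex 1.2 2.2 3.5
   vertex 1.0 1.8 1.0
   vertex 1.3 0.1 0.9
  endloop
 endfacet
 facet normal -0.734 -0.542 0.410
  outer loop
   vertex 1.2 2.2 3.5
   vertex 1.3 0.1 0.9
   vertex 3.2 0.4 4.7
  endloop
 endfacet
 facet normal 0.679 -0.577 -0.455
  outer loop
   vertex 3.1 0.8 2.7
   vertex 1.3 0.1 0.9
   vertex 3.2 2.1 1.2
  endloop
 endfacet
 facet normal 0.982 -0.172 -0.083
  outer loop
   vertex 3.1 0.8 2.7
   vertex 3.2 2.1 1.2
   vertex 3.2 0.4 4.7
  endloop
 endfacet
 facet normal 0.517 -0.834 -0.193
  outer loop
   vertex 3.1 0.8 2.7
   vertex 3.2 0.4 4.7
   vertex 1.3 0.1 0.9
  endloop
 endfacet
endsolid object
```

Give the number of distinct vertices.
6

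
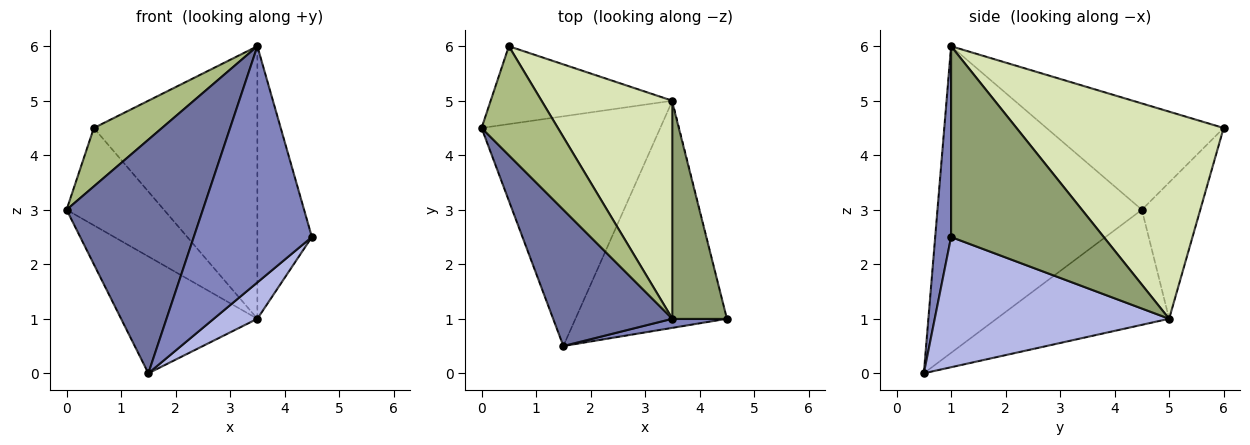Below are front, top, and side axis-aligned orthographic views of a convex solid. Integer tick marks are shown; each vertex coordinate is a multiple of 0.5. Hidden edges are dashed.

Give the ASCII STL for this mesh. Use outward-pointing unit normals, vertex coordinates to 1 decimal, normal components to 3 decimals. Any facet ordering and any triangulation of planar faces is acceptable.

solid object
 facet normal -0.792 -0.528 0.308
  outer loop
   vertex 3.5 1.0 6.0
   vertex 0.0 4.5 3.0
   vertex 1.5 0.5 0.0
  endloop
 endfacet
 facet normal 0.133 -0.990 0.038
  outer loop
   vertex 3.5 1.0 6.0
   vertex 1.5 0.5 0.0
   vertex 4.5 1.0 2.5
  endloop
 endfacet
 facet normal -0.498 0.393 -0.773
  outer loop
   vertex 3.5 5.0 1.0
   vertex 1.5 0.5 0.0
   vertex 0.0 4.5 3.0
  endloop
 endfacet
 facet normal 0.647 -0.120 -0.753
  outer loop
   vertex 3.5 5.0 1.0
   vertex 4.5 1.0 2.5
   vertex 1.5 0.5 0.0
  endloop
 endfacet
 facet normal 0.909 0.325 0.260
  outer loop
   vertex 3.5 5.0 1.0
   vertex 3.5 1.0 6.0
   vertex 4.5 1.0 2.5
  endloop
 endfacet
 facet normal -0.775 -0.298 0.557
  outer loop
   vertex 0.5 6.0 4.5
   vertex 0.0 4.5 3.0
   vertex 3.5 1.0 6.0
  endloop
 endfacet
 facet normal -0.424 0.707 -0.566
  outer loop
   vertex 0.5 6.0 4.5
   vertex 3.5 5.0 1.0
   vertex 0.0 4.5 3.0
  endloop
 endfacet
 facet normal 0.703 0.555 0.444
  outer loop
   vertex 0.5 6.0 4.5
   vertex 3.5 1.0 6.0
   vertex 3.5 5.0 1.0
  endloop
 endfacet
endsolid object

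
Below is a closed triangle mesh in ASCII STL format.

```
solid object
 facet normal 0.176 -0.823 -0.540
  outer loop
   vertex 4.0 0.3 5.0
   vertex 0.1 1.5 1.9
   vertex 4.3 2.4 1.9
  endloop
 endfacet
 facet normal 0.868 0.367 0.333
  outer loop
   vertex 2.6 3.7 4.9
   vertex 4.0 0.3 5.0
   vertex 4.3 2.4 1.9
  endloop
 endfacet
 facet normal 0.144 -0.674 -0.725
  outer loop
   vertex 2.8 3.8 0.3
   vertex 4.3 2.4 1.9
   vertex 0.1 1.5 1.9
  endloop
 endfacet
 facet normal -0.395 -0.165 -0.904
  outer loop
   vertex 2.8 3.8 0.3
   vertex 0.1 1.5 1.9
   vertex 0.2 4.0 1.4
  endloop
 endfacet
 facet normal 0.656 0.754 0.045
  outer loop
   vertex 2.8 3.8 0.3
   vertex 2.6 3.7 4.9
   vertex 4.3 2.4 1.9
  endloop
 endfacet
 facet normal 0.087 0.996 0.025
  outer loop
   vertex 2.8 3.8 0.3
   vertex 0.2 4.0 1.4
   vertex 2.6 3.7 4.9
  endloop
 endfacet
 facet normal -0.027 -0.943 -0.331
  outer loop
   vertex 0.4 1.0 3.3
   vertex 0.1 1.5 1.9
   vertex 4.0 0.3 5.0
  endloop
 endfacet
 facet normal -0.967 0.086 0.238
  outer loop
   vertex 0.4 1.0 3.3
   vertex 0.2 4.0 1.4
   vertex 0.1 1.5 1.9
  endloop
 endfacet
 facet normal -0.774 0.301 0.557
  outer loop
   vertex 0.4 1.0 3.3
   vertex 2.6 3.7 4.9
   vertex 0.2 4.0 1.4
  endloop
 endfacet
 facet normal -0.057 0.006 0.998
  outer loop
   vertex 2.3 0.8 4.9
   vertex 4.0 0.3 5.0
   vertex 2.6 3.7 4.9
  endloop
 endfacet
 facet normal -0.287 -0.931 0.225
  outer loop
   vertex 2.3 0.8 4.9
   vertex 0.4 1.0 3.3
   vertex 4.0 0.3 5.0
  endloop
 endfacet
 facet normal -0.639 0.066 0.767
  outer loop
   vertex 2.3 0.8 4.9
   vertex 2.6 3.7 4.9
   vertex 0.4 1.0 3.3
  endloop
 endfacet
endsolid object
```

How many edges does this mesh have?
18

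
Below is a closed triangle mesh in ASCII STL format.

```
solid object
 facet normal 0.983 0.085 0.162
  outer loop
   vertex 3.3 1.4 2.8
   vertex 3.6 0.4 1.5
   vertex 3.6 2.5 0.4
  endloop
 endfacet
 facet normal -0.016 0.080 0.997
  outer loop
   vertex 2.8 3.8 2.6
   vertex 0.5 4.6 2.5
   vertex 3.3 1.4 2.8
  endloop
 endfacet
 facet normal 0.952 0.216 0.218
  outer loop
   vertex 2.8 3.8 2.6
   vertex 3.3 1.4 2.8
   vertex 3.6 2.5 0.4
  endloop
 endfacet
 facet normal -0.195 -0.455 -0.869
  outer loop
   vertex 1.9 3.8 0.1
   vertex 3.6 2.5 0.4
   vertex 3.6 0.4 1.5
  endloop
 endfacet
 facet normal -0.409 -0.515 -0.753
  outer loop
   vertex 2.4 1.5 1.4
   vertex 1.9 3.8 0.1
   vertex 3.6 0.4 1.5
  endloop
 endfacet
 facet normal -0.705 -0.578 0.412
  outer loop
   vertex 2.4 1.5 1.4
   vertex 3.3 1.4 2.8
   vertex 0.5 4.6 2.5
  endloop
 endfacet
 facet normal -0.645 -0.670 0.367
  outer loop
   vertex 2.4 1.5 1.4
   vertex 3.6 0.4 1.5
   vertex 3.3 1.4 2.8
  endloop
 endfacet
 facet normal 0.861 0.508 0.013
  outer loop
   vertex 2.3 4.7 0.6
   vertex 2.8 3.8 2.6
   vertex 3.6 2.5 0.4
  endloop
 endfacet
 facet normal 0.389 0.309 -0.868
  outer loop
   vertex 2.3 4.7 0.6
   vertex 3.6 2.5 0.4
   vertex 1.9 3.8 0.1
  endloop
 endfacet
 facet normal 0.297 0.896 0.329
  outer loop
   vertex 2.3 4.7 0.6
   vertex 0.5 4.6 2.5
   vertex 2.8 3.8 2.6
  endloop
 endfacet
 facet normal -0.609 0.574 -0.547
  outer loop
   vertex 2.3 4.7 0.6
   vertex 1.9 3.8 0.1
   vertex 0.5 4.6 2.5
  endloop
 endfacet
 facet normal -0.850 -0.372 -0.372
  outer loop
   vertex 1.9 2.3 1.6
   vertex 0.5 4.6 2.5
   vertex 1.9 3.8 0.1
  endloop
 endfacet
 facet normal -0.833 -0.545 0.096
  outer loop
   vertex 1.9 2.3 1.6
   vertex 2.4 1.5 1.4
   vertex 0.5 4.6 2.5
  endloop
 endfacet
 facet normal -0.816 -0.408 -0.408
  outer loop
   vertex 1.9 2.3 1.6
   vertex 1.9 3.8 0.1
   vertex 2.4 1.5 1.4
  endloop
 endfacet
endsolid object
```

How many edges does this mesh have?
21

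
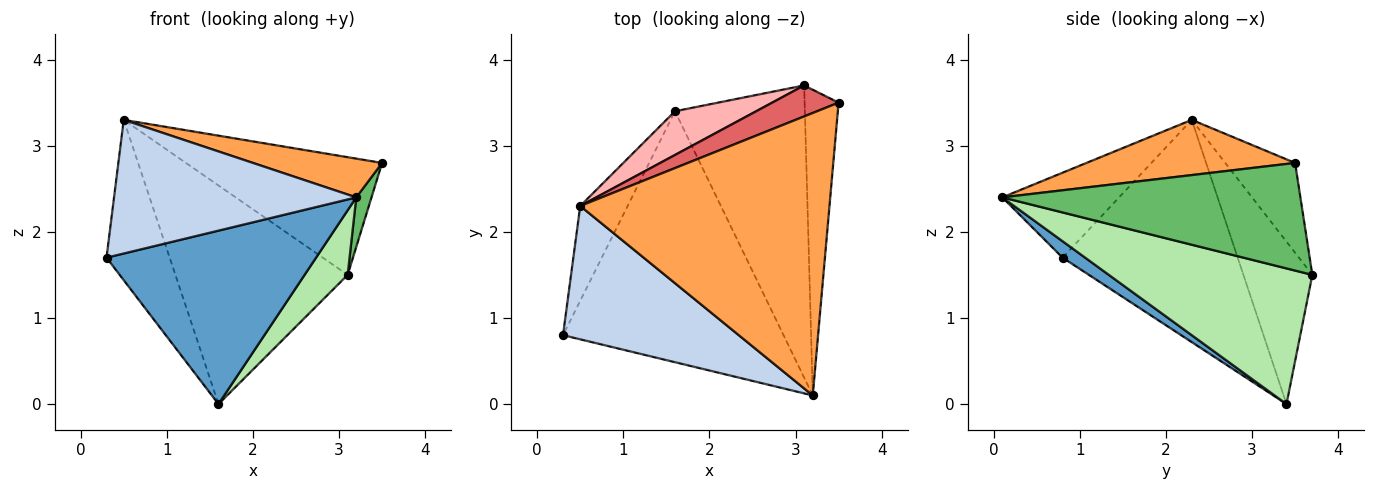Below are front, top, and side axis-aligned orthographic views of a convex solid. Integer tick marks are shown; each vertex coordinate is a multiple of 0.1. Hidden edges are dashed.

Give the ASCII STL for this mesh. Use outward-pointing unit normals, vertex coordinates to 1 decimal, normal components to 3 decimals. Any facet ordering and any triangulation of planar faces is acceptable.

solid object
 facet normal 0.061 -0.567 -0.821
  outer loop
   vertex 1.6 3.4 0.0
   vertex 3.2 0.1 2.4
   vertex 0.3 0.8 1.7
  endloop
 endfacet
 facet normal -0.323 -0.670 0.668
  outer loop
   vertex 0.5 2.3 3.3
   vertex 0.3 0.8 1.7
   vertex 3.2 0.1 2.4
  endloop
 endfacet
 facet normal 0.214 -0.133 0.968
  outer loop
   vertex 0.5 2.3 3.3
   vertex 3.2 0.1 2.4
   vertex 3.5 3.5 2.8
  endloop
 endfacet
 facet normal -0.922 0.333 -0.197
  outer loop
   vertex 0.5 2.3 3.3
   vertex 1.6 3.4 0.0
   vertex 0.3 0.8 1.7
  endloop
 endfacet
 facet normal 0.953 -0.049 -0.301
  outer loop
   vertex 3.1 3.7 1.5
   vertex 3.5 3.5 2.8
   vertex 3.2 0.1 2.4
  endloop
 endfacet
 facet normal 0.714 -0.151 -0.684
  outer loop
   vertex 3.1 3.7 1.5
   vertex 3.2 0.1 2.4
   vertex 1.6 3.4 0.0
  endloop
 endfacet
 facet normal -0.326 0.914 0.241
  outer loop
   vertex 3.1 3.7 1.5
   vertex 0.5 2.3 3.3
   vertex 3.5 3.5 2.8
  endloop
 endfacet
 facet normal -0.365 0.913 0.183
  outer loop
   vertex 3.1 3.7 1.5
   vertex 1.6 3.4 0.0
   vertex 0.5 2.3 3.3
  endloop
 endfacet
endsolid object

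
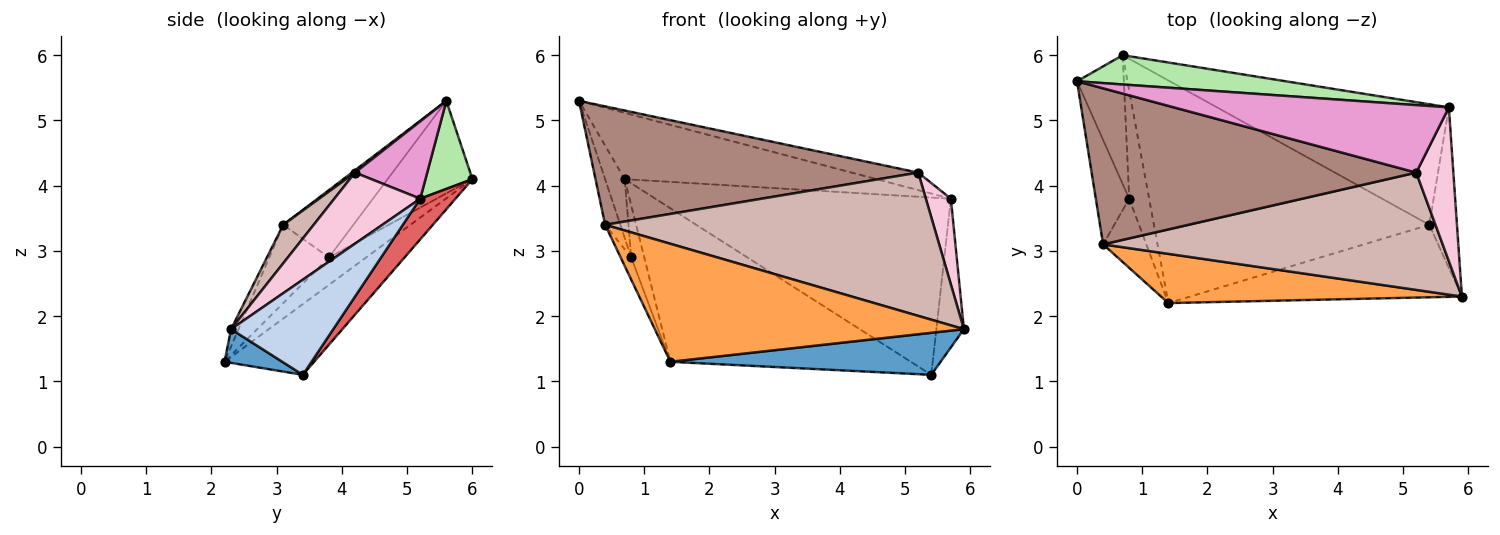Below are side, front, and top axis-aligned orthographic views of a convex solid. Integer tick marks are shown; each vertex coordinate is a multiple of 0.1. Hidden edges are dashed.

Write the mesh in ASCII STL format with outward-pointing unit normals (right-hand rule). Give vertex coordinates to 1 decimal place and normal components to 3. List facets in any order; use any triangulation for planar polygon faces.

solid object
 facet normal 0.107 -0.499 -0.860
  outer loop
   vertex 5.4 3.4 1.1
   vertex 5.9 2.3 1.8
   vertex 1.4 2.2 1.3
  endloop
 endfacet
 facet normal 0.930 0.251 -0.270
  outer loop
   vertex 5.7 5.2 3.8
   vertex 5.9 2.3 1.8
   vertex 5.4 3.4 1.1
  endloop
 endfacet
 facet normal -0.022 -0.923 0.385
  outer loop
   vertex 0.4 3.1 3.4
   vertex 1.4 2.2 1.3
   vertex 5.9 2.3 1.8
  endloop
 endfacet
 facet normal -0.879 0.191 -0.436
  outer loop
   vertex 0.8 3.8 2.9
   vertex 0.4 3.1 3.4
   vertex 0.0 5.6 5.3
  endloop
 endfacet
 facet normal -0.865 0.153 -0.478
  outer loop
   vertex 0.8 3.8 2.9
   vertex 1.4 2.2 1.3
   vertex 0.4 3.1 3.4
  endloop
 endfacet
 facet normal 0.168 0.902 0.399
  outer loop
   vertex 0.7 6.0 4.1
   vertex 0.0 5.6 5.3
   vertex 5.7 5.2 3.8
  endloop
 endfacet
 facet normal 0.098 0.823 -0.560
  outer loop
   vertex 0.7 6.0 4.1
   vertex 5.7 5.2 3.8
   vertex 5.4 3.4 1.1
  endloop
 endfacet
 facet normal -0.874 0.202 -0.443
  outer loop
   vertex 0.7 6.0 4.1
   vertex 0.8 3.8 2.9
   vertex 0.0 5.6 5.3
  endloop
 endfacet
 facet normal -0.207 0.555 -0.805
  outer loop
   vertex 0.7 6.0 4.1
   vertex 5.4 3.4 1.1
   vertex 1.4 2.2 1.3
  endloop
 endfacet
 facet normal -0.779 0.273 -0.565
  outer loop
   vertex 0.7 6.0 4.1
   vertex 1.4 2.2 1.3
   vertex 0.8 3.8 2.9
  endloop
 endfacet
 facet normal 0.006 -0.604 0.797
  outer loop
   vertex 5.2 4.2 4.2
   vertex 0.0 5.6 5.3
   vertex 0.4 3.1 3.4
  endloop
 endfacet
 facet normal 0.072 -0.772 0.632
  outer loop
   vertex 5.2 4.2 4.2
   vertex 0.4 3.1 3.4
   vertex 5.9 2.3 1.8
  endloop
 endfacet
 facet normal 0.263 0.242 0.934
  outer loop
   vertex 5.2 4.2 4.2
   vertex 5.7 5.2 3.8
   vertex 0.0 5.6 5.3
  endloop
 endfacet
 facet normal 0.858 -0.250 0.448
  outer loop
   vertex 5.2 4.2 4.2
   vertex 5.9 2.3 1.8
   vertex 5.7 5.2 3.8
  endloop
 endfacet
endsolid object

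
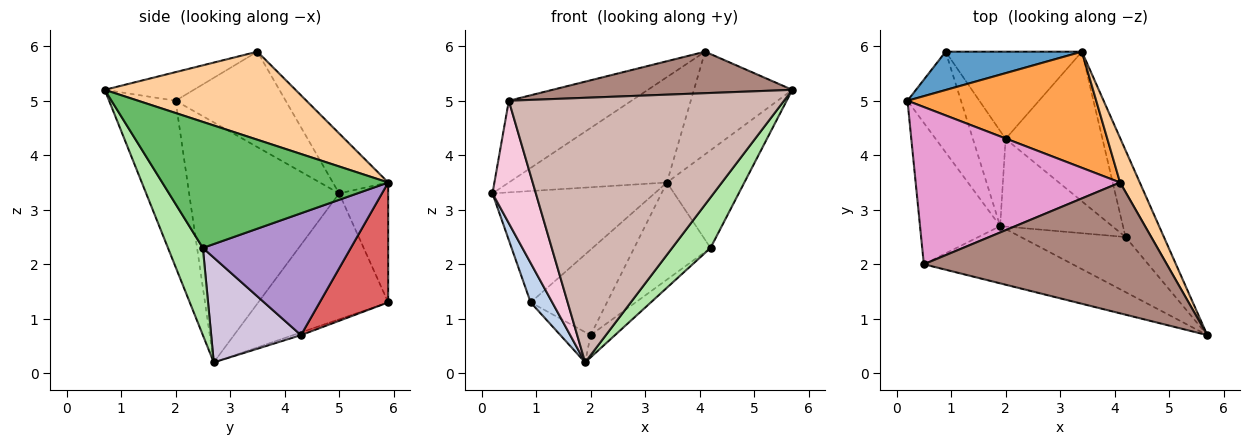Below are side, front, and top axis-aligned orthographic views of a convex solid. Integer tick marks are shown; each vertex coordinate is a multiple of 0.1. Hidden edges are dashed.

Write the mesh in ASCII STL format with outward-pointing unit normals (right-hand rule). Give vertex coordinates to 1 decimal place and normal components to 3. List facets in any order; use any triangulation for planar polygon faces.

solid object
 facet normal -0.275 0.909 0.313
  outer loop
   vertex 0.9 5.9 1.3
   vertex 0.2 5.0 3.3
   vertex 3.4 5.9 3.5
  endloop
 endfacet
 facet normal -0.910 -0.151 -0.387
  outer loop
   vertex 0.9 5.9 1.3
   vertex 1.9 2.7 0.2
   vertex 0.2 5.0 3.3
  endloop
 endfacet
 facet normal -0.229 0.654 0.721
  outer loop
   vertex 4.1 3.5 5.9
   vertex 3.4 5.9 3.5
   vertex 0.2 5.0 3.3
  endloop
 endfacet
 facet normal 0.872 0.449 0.195
  outer loop
   vertex 4.1 3.5 5.9
   vertex 5.7 0.7 5.2
   vertex 3.4 5.9 3.5
  endloop
 endfacet
 facet normal 0.909 0.312 -0.277
  outer loop
   vertex 4.2 2.5 2.3
   vertex 3.4 5.9 3.5
   vertex 5.7 0.7 5.2
  endloop
 endfacet
 facet normal 0.523 -0.576 -0.628
  outer loop
   vertex 4.2 2.5 2.3
   vertex 5.7 0.7 5.2
   vertex 1.9 2.7 0.2
  endloop
 endfacet
 facet normal 0.532 0.593 -0.605
  outer loop
   vertex 2.0 4.3 0.7
   vertex 0.9 5.9 1.3
   vertex 3.4 5.9 3.5
  endloop
 endfacet
 facet normal -0.079 0.302 -0.950
  outer loop
   vertex 2.0 4.3 0.7
   vertex 1.9 2.7 0.2
   vertex 0.9 5.9 1.3
  endloop
 endfacet
 facet normal 0.726 0.374 -0.577
  outer loop
   vertex 2.0 4.3 0.7
   vertex 3.4 5.9 3.5
   vertex 4.2 2.5 2.3
  endloop
 endfacet
 facet normal 0.672 0.182 -0.718
  outer loop
   vertex 2.0 4.3 0.7
   vertex 4.2 2.5 2.3
   vertex 1.9 2.7 0.2
  endloop
 endfacet
 facet normal -0.112 -0.301 0.947
  outer loop
   vertex 0.5 2.0 5.0
   vertex 5.7 0.7 5.2
   vertex 4.1 3.5 5.9
  endloop
 endfacet
 facet normal -0.230 -0.951 -0.206
  outer loop
   vertex 0.5 2.0 5.0
   vertex 1.9 2.7 0.2
   vertex 5.7 0.7 5.2
  endloop
 endfacet
 facet normal -0.383 0.426 0.820
  outer loop
   vertex 0.5 2.0 5.0
   vertex 4.1 3.5 5.9
   vertex 0.2 5.0 3.3
  endloop
 endfacet
 facet normal -0.915 -0.265 -0.305
  outer loop
   vertex 0.5 2.0 5.0
   vertex 0.2 5.0 3.3
   vertex 1.9 2.7 0.2
  endloop
 endfacet
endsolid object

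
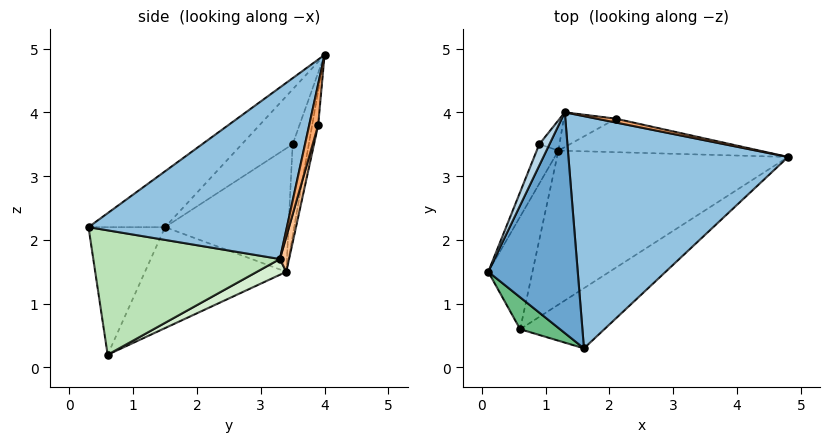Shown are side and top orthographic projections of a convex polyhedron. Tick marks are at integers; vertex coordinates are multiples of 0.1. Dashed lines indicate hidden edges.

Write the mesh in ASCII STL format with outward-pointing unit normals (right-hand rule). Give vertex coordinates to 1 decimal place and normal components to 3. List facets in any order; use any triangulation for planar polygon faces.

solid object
 facet normal -0.442 -0.552 0.707
  outer loop
   vertex 1.6 0.3 2.2
   vertex 1.3 4.0 4.9
   vertex 0.1 1.5 2.2
  endloop
 endfacet
 facet normal 0.545 -0.465 0.698
  outer loop
   vertex 1.6 0.3 2.2
   vertex 4.8 3.3 1.7
   vertex 1.3 4.0 4.9
  endloop
 endfacet
 facet normal -0.948 0.265 0.176
  outer loop
   vertex 0.9 3.5 3.5
   vertex 0.1 1.5 2.2
   vertex 1.3 4.0 4.9
  endloop
 endfacet
 facet normal -0.879 0.452 -0.154
  outer loop
   vertex 0.9 3.5 3.5
   vertex 1.2 3.4 1.5
   vertex 0.1 1.5 2.2
  endloop
 endfacet
 facet normal -0.572 0.811 -0.126
  outer loop
   vertex 0.9 3.5 3.5
   vertex 1.3 4.0 4.9
   vertex 1.2 3.4 1.5
  endloop
 endfacet
 facet normal 0.326 0.933 0.152
  outer loop
   vertex 2.1 3.9 3.8
   vertex 1.3 4.0 4.9
   vertex 4.8 3.3 1.7
  endloop
 endfacet
 facet normal 0.040 0.973 -0.227
  outer loop
   vertex 2.1 3.9 3.8
   vertex 4.8 3.3 1.7
   vertex 1.2 3.4 1.5
  endloop
 endfacet
 facet normal -0.111 0.979 -0.170
  outer loop
   vertex 2.1 3.9 3.8
   vertex 1.2 3.4 1.5
   vertex 1.3 4.0 4.9
  endloop
 endfacet
 facet normal -0.613 -0.766 0.192
  outer loop
   vertex 0.6 0.6 0.2
   vertex 1.6 0.3 2.2
   vertex 0.1 1.5 2.2
  endloop
 endfacet
 facet normal -0.856 0.357 -0.375
  outer loop
   vertex 0.6 0.6 0.2
   vertex 0.1 1.5 2.2
   vertex 1.2 3.4 1.5
  endloop
 endfacet
 facet normal 0.592 -0.699 -0.401
  outer loop
   vertex 0.6 0.6 0.2
   vertex 4.8 3.3 1.7
   vertex 1.6 0.3 2.2
  endloop
 endfacet
 facet normal 0.062 0.409 -0.910
  outer loop
   vertex 0.6 0.6 0.2
   vertex 1.2 3.4 1.5
   vertex 4.8 3.3 1.7
  endloop
 endfacet
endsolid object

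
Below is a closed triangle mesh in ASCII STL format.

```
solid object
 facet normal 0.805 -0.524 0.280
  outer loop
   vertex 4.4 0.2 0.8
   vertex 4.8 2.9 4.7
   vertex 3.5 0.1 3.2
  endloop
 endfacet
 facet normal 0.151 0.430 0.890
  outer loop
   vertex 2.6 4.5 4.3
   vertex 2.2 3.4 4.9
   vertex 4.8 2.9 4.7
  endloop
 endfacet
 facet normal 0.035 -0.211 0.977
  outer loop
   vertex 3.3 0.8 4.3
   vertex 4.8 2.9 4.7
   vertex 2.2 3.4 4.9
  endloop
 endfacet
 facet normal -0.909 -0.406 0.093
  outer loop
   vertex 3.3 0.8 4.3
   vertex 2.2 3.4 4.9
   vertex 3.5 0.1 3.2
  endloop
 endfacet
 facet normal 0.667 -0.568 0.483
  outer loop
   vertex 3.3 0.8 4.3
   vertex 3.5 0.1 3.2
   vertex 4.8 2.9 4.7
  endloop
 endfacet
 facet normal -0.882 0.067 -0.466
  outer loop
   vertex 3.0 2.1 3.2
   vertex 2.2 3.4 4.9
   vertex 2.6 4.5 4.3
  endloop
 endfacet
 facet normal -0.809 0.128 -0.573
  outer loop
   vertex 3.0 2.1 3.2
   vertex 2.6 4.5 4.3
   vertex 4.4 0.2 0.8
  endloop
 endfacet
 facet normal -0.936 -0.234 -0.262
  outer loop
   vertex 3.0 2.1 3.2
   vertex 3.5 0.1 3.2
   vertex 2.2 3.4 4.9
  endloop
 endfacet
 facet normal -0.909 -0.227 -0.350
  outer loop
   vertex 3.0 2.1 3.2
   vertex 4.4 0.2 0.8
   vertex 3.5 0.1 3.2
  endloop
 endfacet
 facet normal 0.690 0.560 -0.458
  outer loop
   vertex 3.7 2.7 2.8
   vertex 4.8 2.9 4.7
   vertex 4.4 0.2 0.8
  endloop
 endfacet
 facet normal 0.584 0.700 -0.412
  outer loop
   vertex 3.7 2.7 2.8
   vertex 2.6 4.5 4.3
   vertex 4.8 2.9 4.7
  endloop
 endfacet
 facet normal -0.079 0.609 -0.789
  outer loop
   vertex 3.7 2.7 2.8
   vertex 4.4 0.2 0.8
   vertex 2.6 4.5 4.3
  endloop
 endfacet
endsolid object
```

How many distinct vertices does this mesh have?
8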